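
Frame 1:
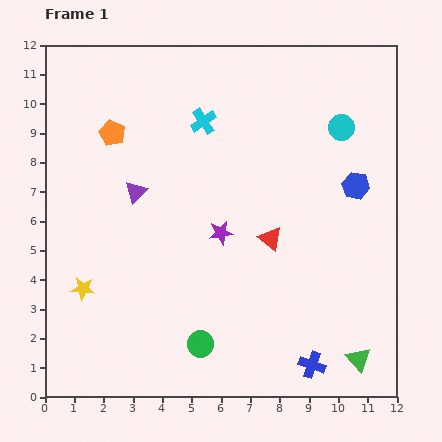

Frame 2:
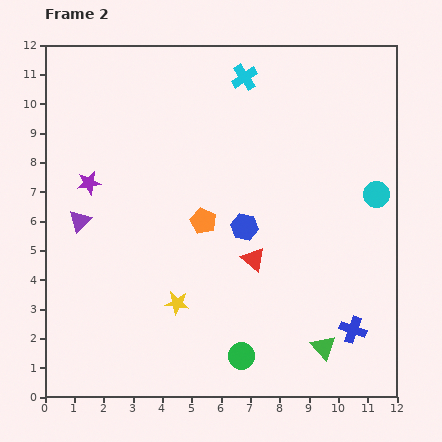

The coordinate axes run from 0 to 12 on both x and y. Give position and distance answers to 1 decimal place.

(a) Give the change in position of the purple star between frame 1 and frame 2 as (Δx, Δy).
(-4.5, 1.7)

The purple star was at (6.0, 5.6) in frame 1 and (1.5, 7.3) in frame 2.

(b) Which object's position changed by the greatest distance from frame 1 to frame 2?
the purple star

(moved 4.8; next 4.3)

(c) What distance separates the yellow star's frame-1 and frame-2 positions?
3.2

The yellow star moved from (1.3, 3.7) to (4.5, 3.2), a distance of √(3.2² + 0.5²) ≈ 3.2.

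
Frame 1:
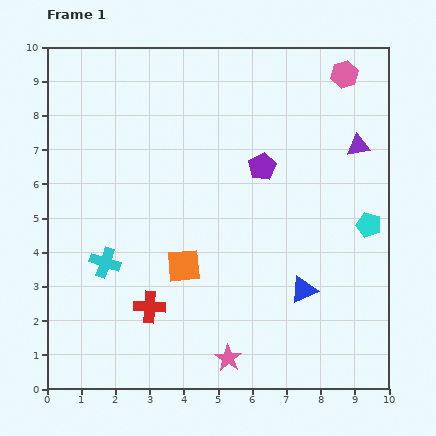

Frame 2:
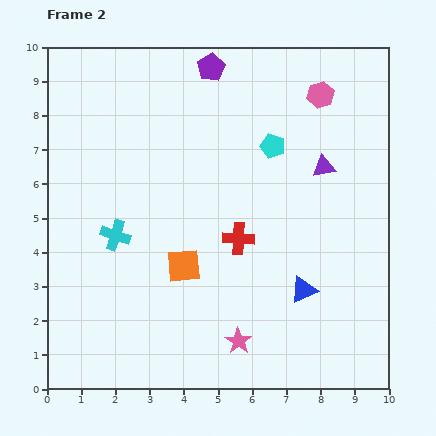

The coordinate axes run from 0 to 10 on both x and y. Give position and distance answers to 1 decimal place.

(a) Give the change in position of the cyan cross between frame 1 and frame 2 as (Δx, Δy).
(0.3, 0.8)

The cyan cross was at (1.7, 3.7) in frame 1 and (2.0, 4.5) in frame 2.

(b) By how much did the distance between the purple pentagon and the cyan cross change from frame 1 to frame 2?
+0.2

Distance in frame 1: 5.4. Distance in frame 2: 5.6.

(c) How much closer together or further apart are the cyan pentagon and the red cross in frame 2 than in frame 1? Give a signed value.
-3.9

Distance in frame 1: 6.8. Distance in frame 2: 2.9.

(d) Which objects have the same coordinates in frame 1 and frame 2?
the blue triangle, the orange square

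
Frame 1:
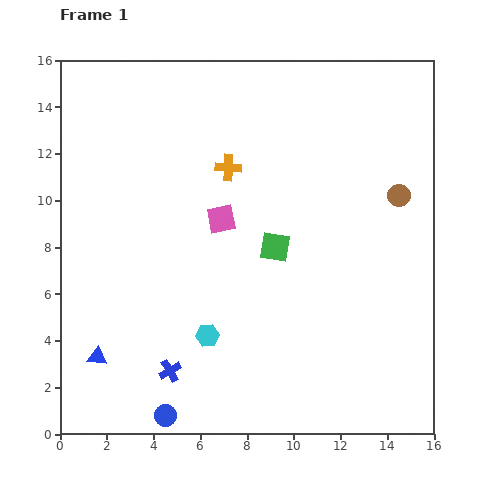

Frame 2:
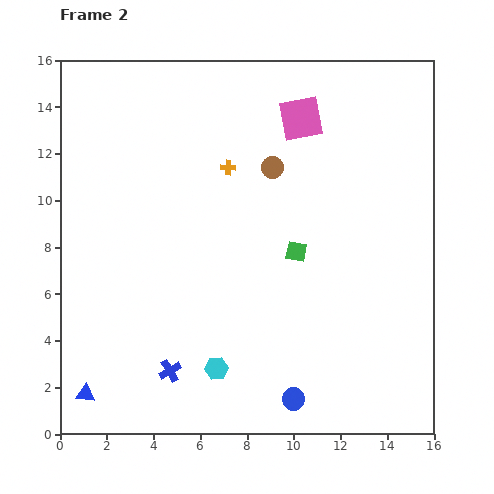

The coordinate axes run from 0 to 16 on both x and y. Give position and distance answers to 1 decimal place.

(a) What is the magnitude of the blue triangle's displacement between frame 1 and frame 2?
1.7

The blue triangle moved from (1.6, 3.3) to (1.1, 1.7), a distance of √(0.5² + 1.6²) ≈ 1.7.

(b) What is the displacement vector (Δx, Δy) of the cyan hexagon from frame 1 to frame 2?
(0.4, -1.4)

The cyan hexagon was at (6.3, 4.2) in frame 1 and (6.7, 2.8) in frame 2.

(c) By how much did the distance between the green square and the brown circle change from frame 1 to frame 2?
-2.0

Distance in frame 1: 5.7. Distance in frame 2: 3.7.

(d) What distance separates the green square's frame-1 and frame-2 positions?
0.9

The green square moved from (9.2, 8.0) to (10.1, 7.8), a distance of √(0.9² + 0.2²) ≈ 0.9.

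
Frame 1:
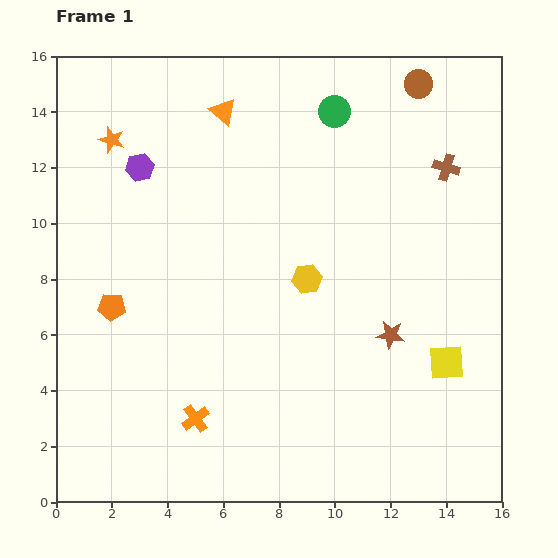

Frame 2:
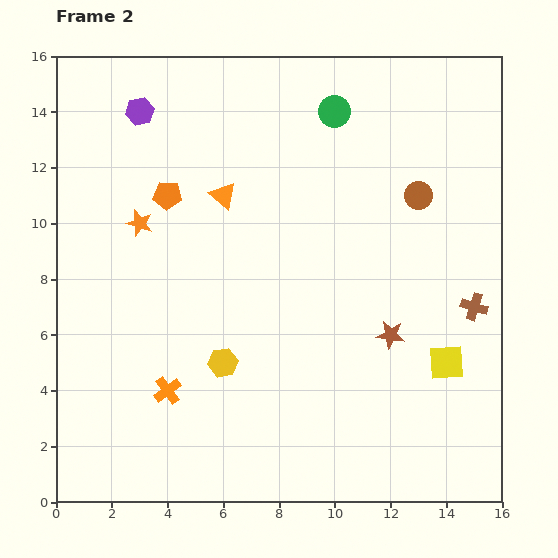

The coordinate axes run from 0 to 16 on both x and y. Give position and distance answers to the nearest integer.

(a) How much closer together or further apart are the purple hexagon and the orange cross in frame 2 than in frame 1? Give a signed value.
+1

Distance in frame 1: 9. Distance in frame 2: 10.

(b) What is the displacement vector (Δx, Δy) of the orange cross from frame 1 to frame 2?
(-1, 1)

The orange cross was at (5, 3) in frame 1 and (4, 4) in frame 2.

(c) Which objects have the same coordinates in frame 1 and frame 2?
the yellow square, the green circle, the brown star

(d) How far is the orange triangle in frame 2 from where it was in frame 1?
3

The orange triangle moved from (6, 14) to (6, 11), a distance of √(0² + 3²) ≈ 3.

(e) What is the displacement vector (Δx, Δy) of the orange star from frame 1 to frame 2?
(1, -3)

The orange star was at (2, 13) in frame 1 and (3, 10) in frame 2.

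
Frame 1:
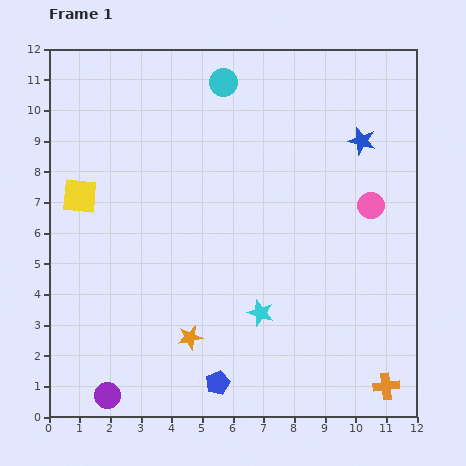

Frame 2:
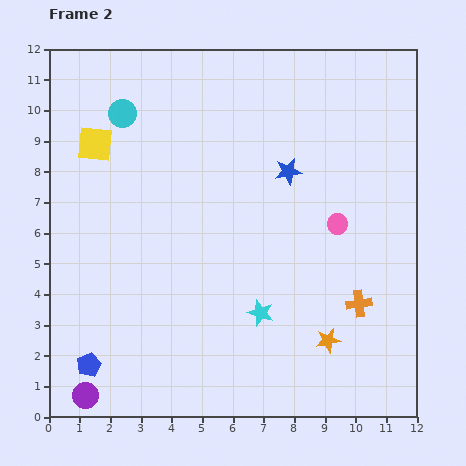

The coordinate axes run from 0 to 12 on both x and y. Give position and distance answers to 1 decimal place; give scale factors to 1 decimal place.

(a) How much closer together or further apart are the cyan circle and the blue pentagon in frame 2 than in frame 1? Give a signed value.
-1.5

Distance in frame 1: 9.8. Distance in frame 2: 8.3.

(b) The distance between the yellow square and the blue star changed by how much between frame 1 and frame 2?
-3.0

Distance in frame 1: 9.4. Distance in frame 2: 6.4.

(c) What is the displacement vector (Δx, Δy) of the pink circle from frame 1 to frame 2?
(-1.1, -0.6)

The pink circle was at (10.5, 6.9) in frame 1 and (9.4, 6.3) in frame 2.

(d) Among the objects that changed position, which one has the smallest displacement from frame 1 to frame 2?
the purple circle

(moved 0.7)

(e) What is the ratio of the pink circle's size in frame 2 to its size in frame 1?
0.8×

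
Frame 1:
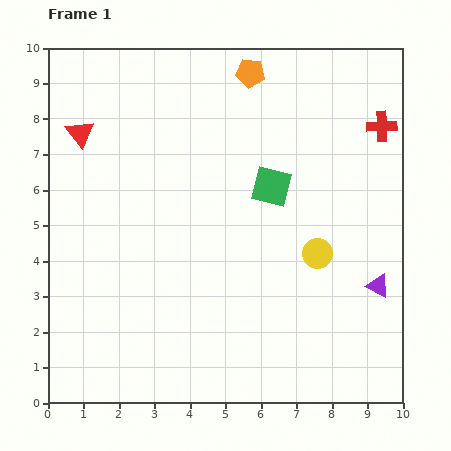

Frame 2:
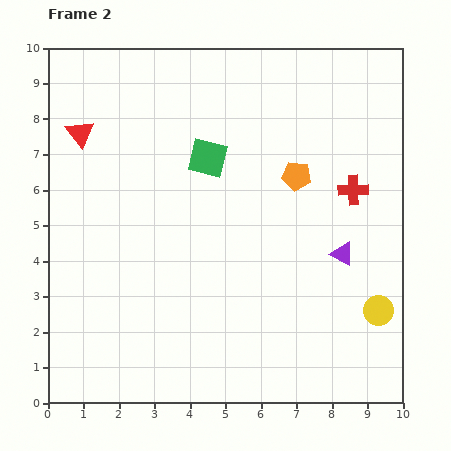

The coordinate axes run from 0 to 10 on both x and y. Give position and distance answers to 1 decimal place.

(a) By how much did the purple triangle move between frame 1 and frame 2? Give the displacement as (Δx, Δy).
(-1.0, 0.9)

The purple triangle was at (9.3, 3.3) in frame 1 and (8.3, 4.2) in frame 2.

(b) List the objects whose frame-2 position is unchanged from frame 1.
the red triangle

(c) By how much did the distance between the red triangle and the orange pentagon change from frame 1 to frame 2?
+1.1

Distance in frame 1: 5.1. Distance in frame 2: 6.2.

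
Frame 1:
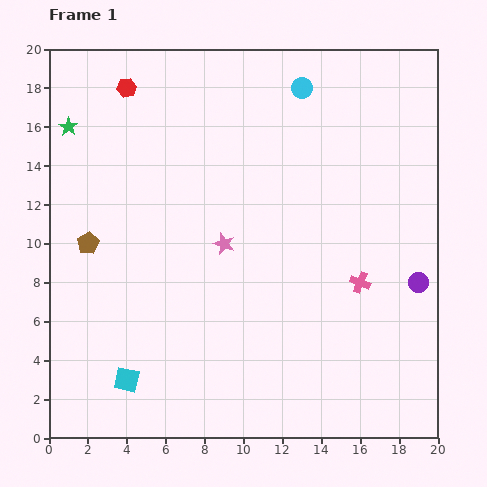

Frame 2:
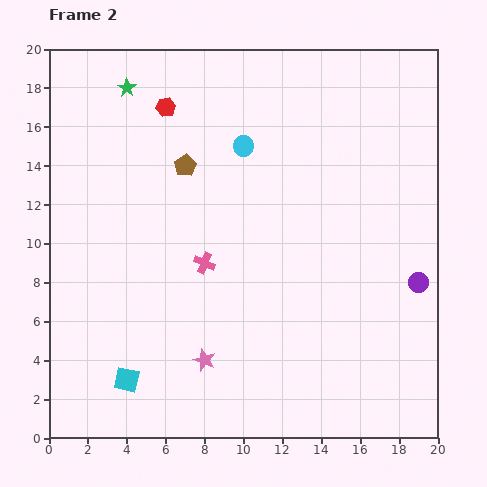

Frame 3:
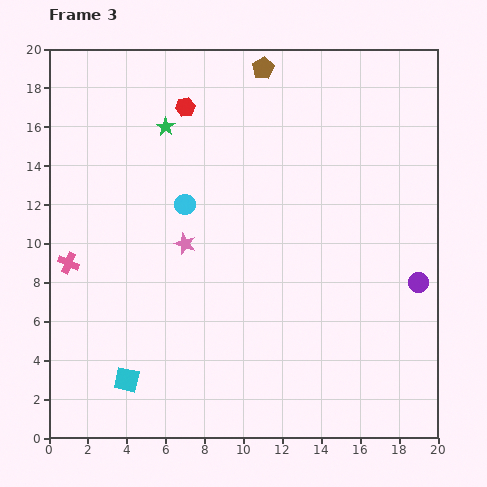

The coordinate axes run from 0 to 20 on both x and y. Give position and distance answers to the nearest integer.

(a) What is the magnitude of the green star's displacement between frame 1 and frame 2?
4

The green star moved from (1, 16) to (4, 18), a distance of √(3² + 2²) ≈ 4.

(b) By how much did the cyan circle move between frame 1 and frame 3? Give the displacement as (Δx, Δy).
(-6, -6)

The cyan circle was at (13, 18) in frame 1 and (7, 12) in frame 3.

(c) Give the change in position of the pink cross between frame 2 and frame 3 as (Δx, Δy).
(-7, 0)

The pink cross was at (8, 9) in frame 2 and (1, 9) in frame 3.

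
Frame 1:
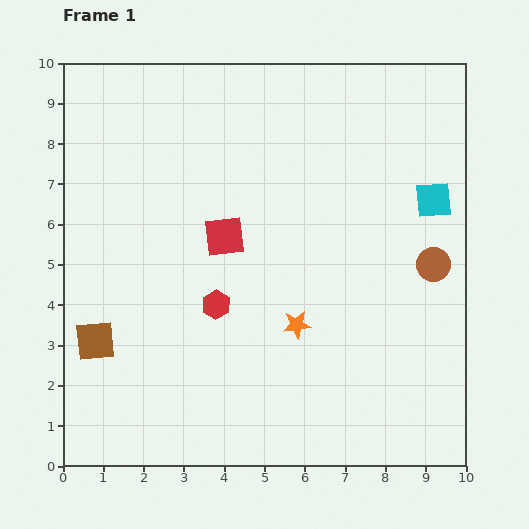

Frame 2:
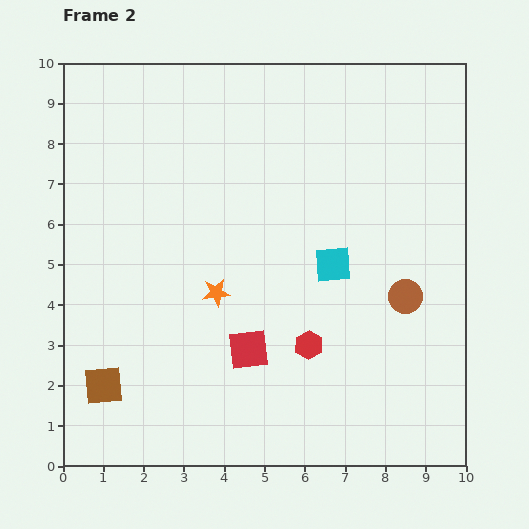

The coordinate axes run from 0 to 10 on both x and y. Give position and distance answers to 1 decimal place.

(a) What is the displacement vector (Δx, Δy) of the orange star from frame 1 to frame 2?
(-2.0, 0.8)

The orange star was at (5.8, 3.5) in frame 1 and (3.8, 4.3) in frame 2.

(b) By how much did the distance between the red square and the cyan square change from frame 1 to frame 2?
-2.3

Distance in frame 1: 5.3. Distance in frame 2: 3.0.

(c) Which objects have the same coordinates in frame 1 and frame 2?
none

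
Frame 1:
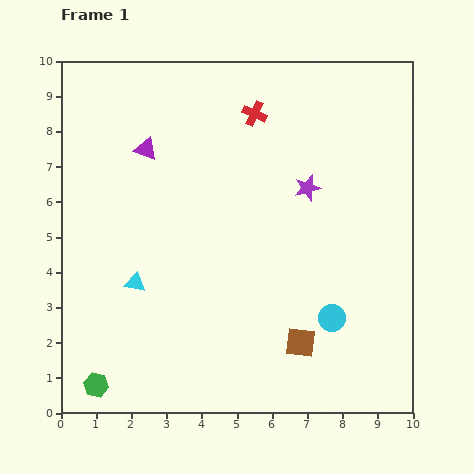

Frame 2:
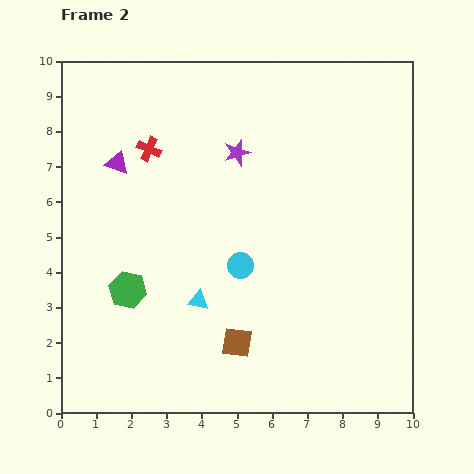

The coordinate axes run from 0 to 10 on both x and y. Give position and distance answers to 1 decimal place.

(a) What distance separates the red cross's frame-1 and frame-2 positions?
3.2

The red cross moved from (5.5, 8.5) to (2.5, 7.5), a distance of √(3.0² + 1.0²) ≈ 3.2.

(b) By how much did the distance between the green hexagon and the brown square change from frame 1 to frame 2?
-2.5

Distance in frame 1: 5.9. Distance in frame 2: 3.4.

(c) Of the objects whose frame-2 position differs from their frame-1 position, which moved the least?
the purple triangle

(moved 0.9)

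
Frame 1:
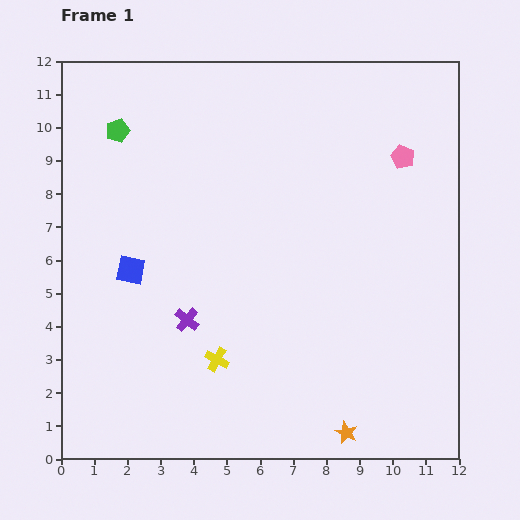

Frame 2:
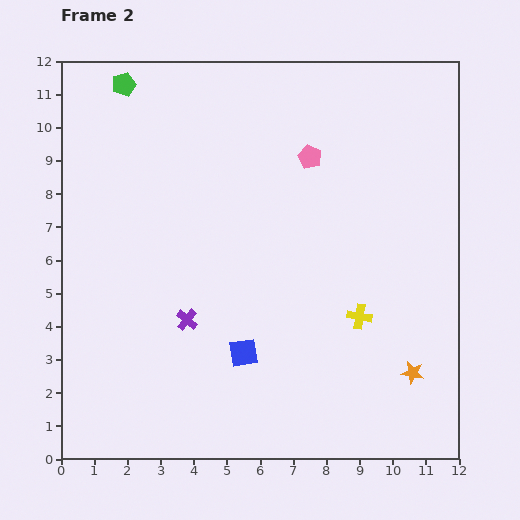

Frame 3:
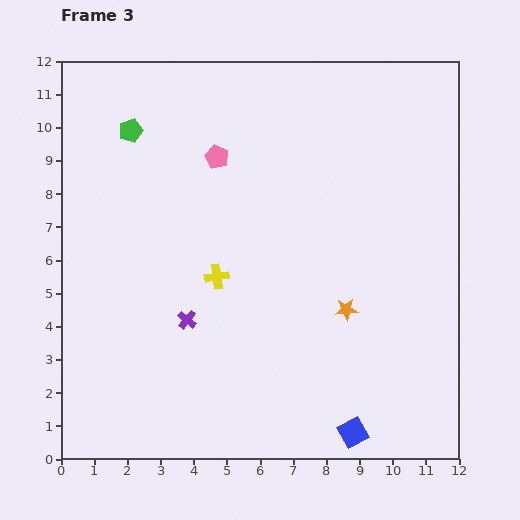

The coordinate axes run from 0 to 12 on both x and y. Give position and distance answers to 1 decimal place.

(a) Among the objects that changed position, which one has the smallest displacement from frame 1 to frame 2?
the green pentagon

(moved 1.4)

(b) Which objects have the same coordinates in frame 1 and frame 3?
the purple cross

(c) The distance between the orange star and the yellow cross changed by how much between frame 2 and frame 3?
+1.7

Distance in frame 2: 2.3. Distance in frame 3: 4.0.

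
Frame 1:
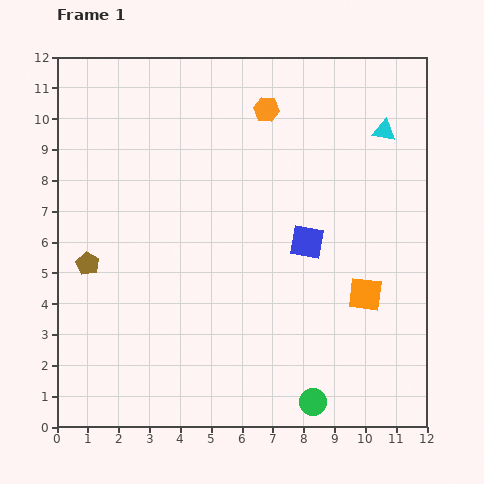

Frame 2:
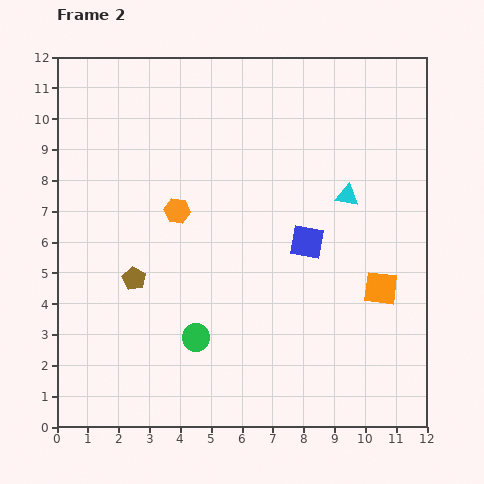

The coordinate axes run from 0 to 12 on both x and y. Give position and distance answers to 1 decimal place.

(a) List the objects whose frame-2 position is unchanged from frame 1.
the blue square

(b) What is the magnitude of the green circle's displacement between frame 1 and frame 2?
4.3

The green circle moved from (8.3, 0.8) to (4.5, 2.9), a distance of √(3.8² + 2.1²) ≈ 4.3.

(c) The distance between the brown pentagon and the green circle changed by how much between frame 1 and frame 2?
-5.8

Distance in frame 1: 8.6. Distance in frame 2: 2.8.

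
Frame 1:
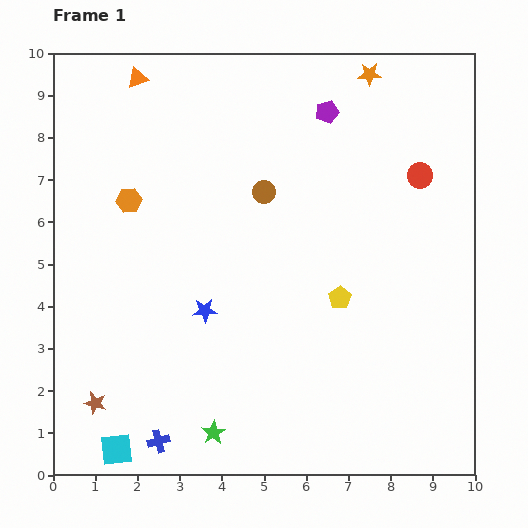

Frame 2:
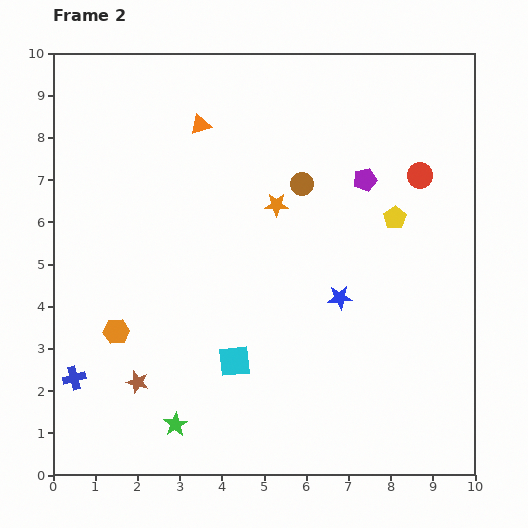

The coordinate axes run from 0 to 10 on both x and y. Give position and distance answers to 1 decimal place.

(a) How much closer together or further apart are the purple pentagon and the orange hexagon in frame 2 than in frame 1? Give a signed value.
+1.8

Distance in frame 1: 5.1. Distance in frame 2: 6.9.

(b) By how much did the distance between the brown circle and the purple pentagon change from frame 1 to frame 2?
-0.9

Distance in frame 1: 2.4. Distance in frame 2: 1.5.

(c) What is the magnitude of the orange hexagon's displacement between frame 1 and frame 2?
3.1

The orange hexagon moved from (1.8, 6.5) to (1.5, 3.4), a distance of √(0.3² + 3.1²) ≈ 3.1.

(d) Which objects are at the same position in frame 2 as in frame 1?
the red circle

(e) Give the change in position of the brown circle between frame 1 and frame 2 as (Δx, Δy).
(0.9, 0.2)

The brown circle was at (5.0, 6.7) in frame 1 and (5.9, 6.9) in frame 2.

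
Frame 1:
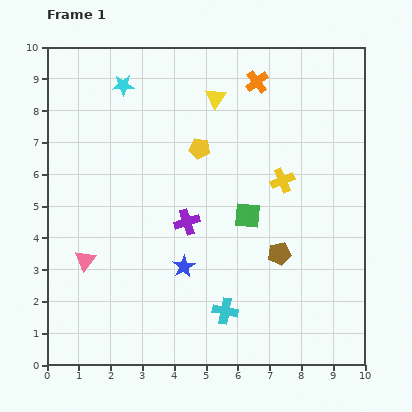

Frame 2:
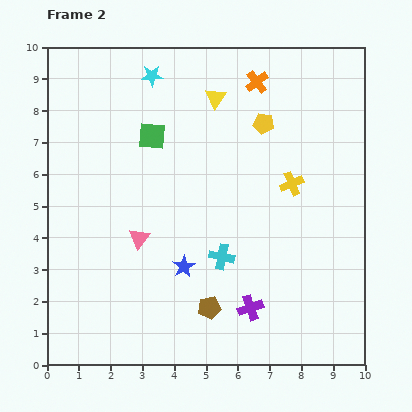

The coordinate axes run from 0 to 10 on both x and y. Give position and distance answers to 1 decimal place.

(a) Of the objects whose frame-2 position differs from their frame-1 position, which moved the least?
the yellow cross

(moved 0.3)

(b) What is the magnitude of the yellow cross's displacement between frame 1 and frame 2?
0.3

The yellow cross moved from (7.4, 5.8) to (7.7, 5.7), a distance of √(0.3² + 0.1²) ≈ 0.3.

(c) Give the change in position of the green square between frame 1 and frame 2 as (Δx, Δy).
(-3.0, 2.5)

The green square was at (6.3, 4.7) in frame 1 and (3.3, 7.2) in frame 2.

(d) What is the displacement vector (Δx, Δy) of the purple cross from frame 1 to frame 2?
(2.0, -2.7)

The purple cross was at (4.4, 4.5) in frame 1 and (6.4, 1.8) in frame 2.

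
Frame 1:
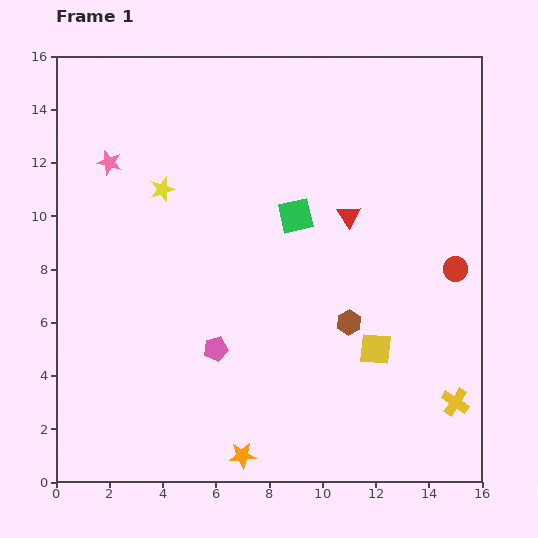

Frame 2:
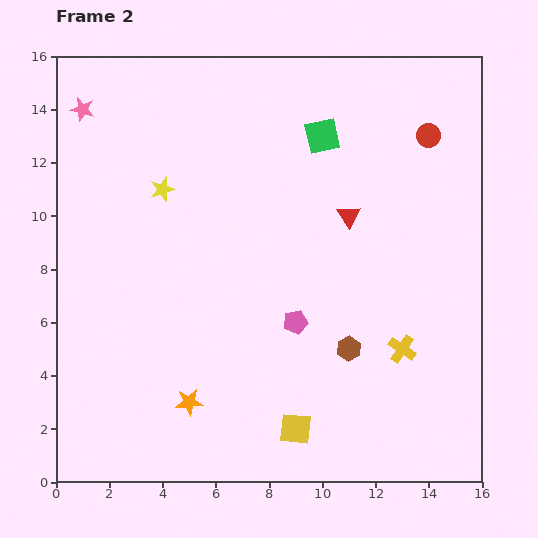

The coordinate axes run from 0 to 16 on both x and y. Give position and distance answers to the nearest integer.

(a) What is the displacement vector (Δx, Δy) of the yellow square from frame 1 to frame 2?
(-3, -3)

The yellow square was at (12, 5) in frame 1 and (9, 2) in frame 2.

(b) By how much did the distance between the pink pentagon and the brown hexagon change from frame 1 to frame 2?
-3

Distance in frame 1: 5. Distance in frame 2: 2.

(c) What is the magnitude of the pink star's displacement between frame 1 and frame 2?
2

The pink star moved from (2, 12) to (1, 14), a distance of √(1² + 2²) ≈ 2.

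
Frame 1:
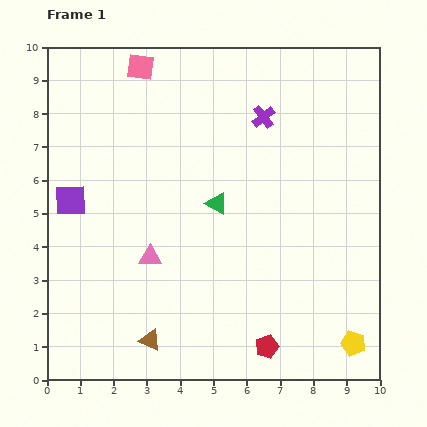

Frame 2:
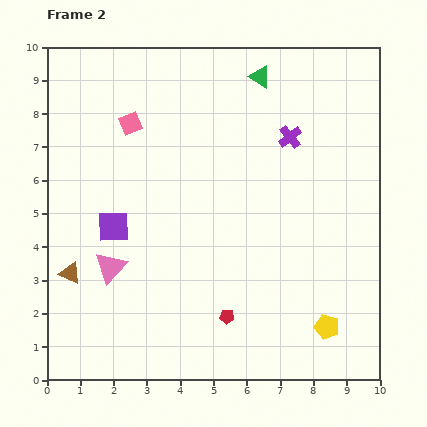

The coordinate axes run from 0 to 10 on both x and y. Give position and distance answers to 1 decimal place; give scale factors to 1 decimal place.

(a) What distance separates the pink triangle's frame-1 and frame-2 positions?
1.2

The pink triangle moved from (3.1, 3.7) to (1.9, 3.4), a distance of √(1.2² + 0.3²) ≈ 1.2.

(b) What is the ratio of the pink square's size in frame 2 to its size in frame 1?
0.8×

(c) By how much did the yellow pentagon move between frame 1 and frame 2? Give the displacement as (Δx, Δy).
(-0.8, 0.5)

The yellow pentagon was at (9.2, 1.1) in frame 1 and (8.4, 1.6) in frame 2.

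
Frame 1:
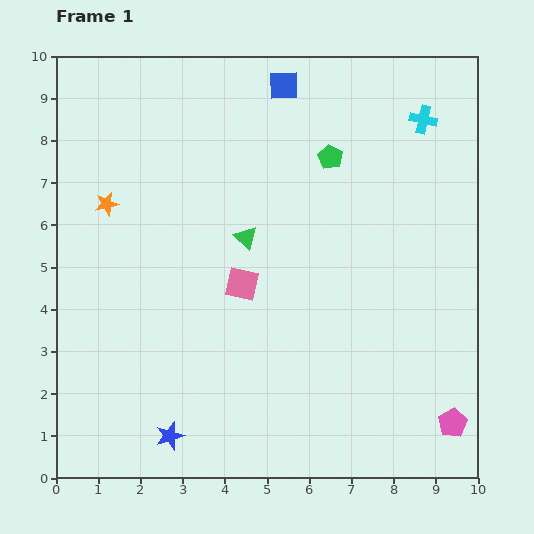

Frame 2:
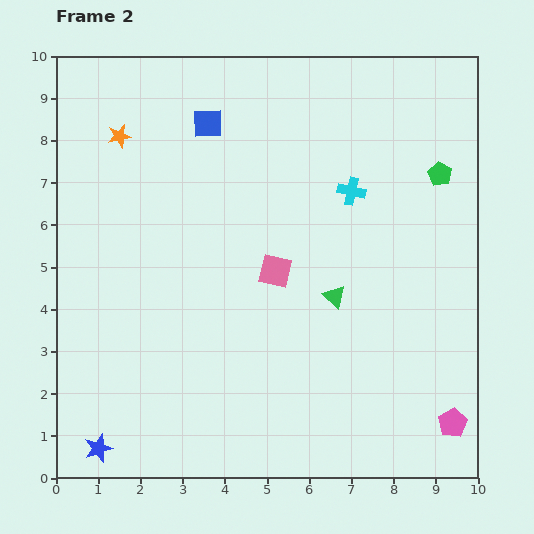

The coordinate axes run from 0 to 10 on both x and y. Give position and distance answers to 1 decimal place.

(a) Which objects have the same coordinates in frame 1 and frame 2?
the pink pentagon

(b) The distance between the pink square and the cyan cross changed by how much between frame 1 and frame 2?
-3.2

Distance in frame 1: 5.8. Distance in frame 2: 2.6.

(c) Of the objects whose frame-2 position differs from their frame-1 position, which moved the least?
the pink square

(moved 0.9)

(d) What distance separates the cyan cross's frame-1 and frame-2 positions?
2.4

The cyan cross moved from (8.7, 8.5) to (7.0, 6.8), a distance of √(1.7² + 1.7²) ≈ 2.4.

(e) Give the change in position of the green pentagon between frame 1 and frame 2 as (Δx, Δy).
(2.6, -0.4)

The green pentagon was at (6.5, 7.6) in frame 1 and (9.1, 7.2) in frame 2.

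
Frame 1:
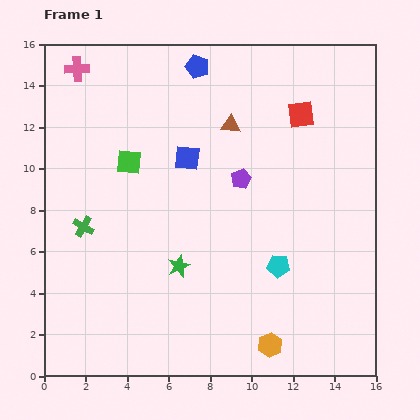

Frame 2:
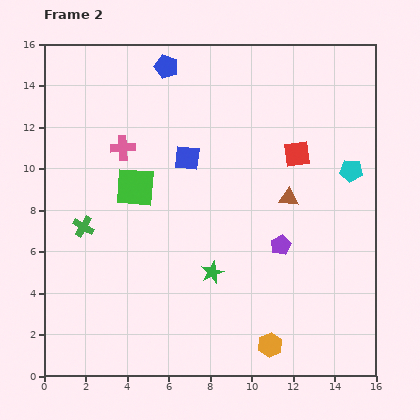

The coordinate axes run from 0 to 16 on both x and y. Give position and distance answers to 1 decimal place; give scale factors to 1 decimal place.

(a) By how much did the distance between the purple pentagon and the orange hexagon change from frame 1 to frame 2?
-3.3

Distance in frame 1: 8.1. Distance in frame 2: 4.8.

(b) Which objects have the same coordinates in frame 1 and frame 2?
the green cross, the blue square, the orange hexagon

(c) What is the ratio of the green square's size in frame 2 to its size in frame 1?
1.6×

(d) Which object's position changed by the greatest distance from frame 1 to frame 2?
the cyan pentagon

(moved 5.8; next 4.5)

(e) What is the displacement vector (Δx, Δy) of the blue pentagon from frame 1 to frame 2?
(-1.5, 0.0)

The blue pentagon was at (7.4, 14.9) in frame 1 and (5.9, 14.9) in frame 2.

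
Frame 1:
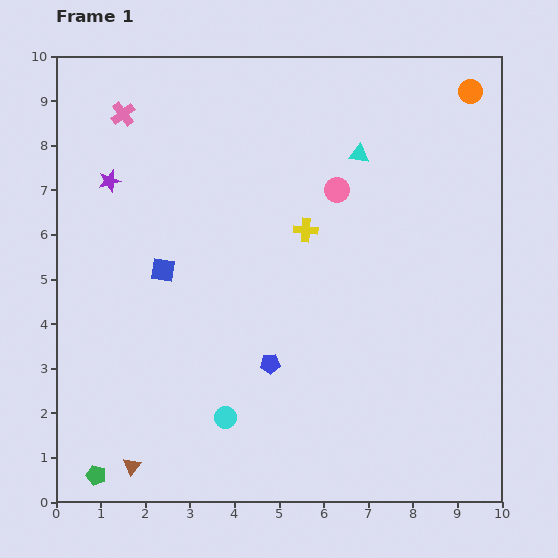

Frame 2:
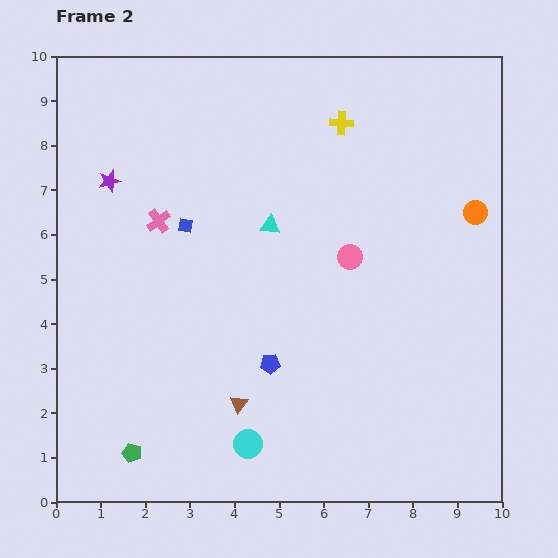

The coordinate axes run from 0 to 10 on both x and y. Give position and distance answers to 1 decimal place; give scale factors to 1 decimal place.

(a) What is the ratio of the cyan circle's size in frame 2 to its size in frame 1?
1.3×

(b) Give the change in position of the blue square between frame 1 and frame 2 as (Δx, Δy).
(0.5, 1.0)

The blue square was at (2.4, 5.2) in frame 1 and (2.9, 6.2) in frame 2.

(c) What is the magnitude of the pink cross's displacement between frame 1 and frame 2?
2.5

The pink cross moved from (1.5, 8.7) to (2.3, 6.3), a distance of √(0.8² + 2.4²) ≈ 2.5.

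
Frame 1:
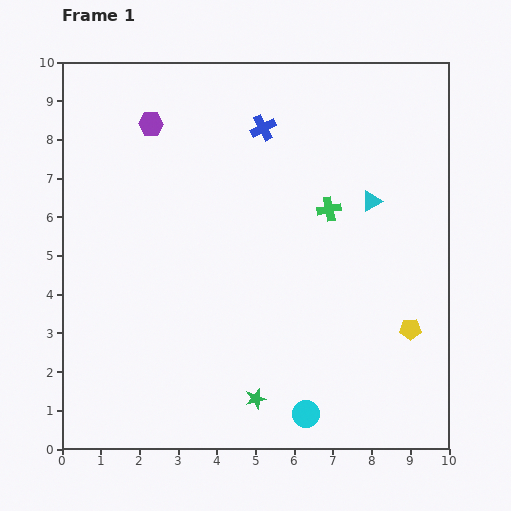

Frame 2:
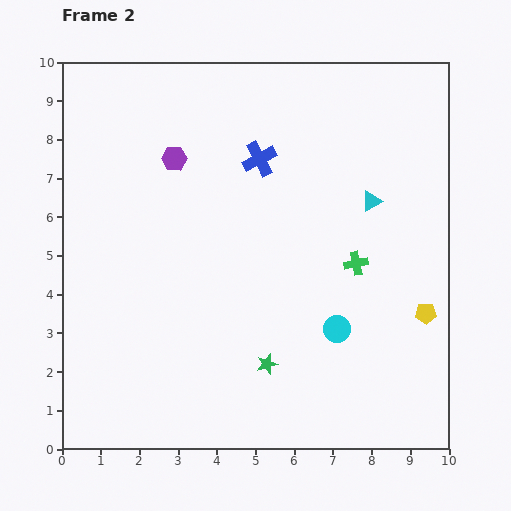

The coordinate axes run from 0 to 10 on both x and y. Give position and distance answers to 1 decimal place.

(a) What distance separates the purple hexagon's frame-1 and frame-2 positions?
1.1

The purple hexagon moved from (2.3, 8.4) to (2.9, 7.5), a distance of √(0.6² + 0.9²) ≈ 1.1.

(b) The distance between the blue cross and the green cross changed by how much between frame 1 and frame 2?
+1.0

Distance in frame 1: 2.7. Distance in frame 2: 3.7.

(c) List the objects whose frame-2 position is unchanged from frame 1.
the cyan triangle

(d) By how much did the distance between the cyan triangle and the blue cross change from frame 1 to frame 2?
-0.3

Distance in frame 1: 3.4. Distance in frame 2: 3.1.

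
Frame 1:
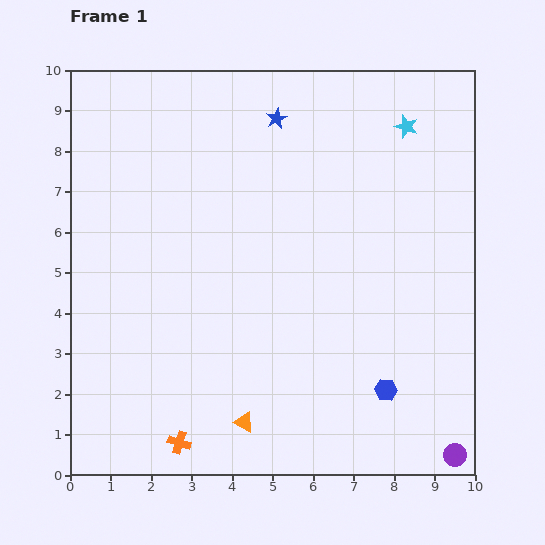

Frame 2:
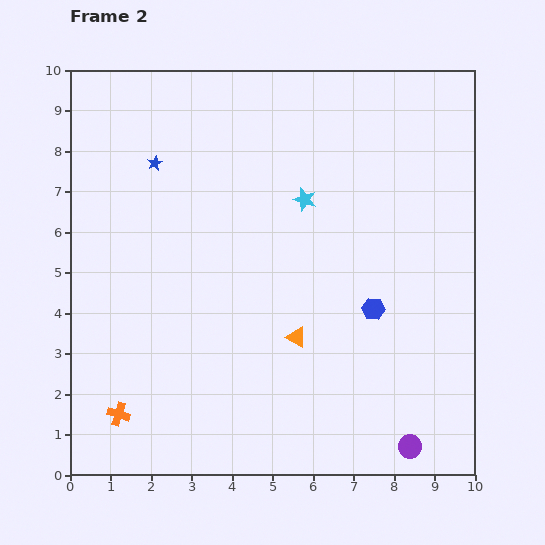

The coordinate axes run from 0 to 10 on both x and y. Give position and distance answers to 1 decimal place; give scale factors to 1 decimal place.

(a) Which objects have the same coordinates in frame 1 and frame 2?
none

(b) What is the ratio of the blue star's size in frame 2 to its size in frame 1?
0.7×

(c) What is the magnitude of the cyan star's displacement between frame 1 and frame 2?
3.1

The cyan star moved from (8.3, 8.6) to (5.8, 6.8), a distance of √(2.5² + 1.8²) ≈ 3.1.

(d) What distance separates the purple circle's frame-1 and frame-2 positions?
1.1

The purple circle moved from (9.5, 0.5) to (8.4, 0.7), a distance of √(1.1² + 0.2²) ≈ 1.1.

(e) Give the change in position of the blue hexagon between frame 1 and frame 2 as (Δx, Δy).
(-0.3, 2.0)

The blue hexagon was at (7.8, 2.1) in frame 1 and (7.5, 4.1) in frame 2.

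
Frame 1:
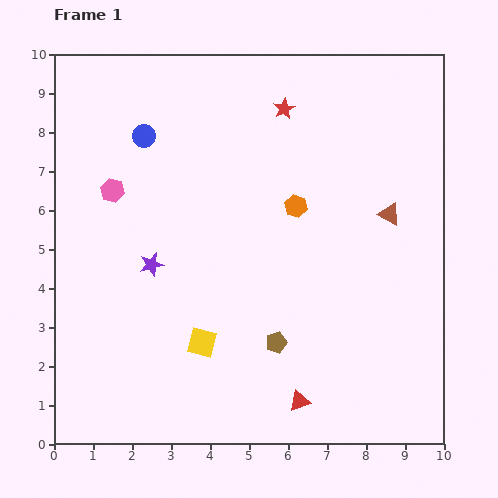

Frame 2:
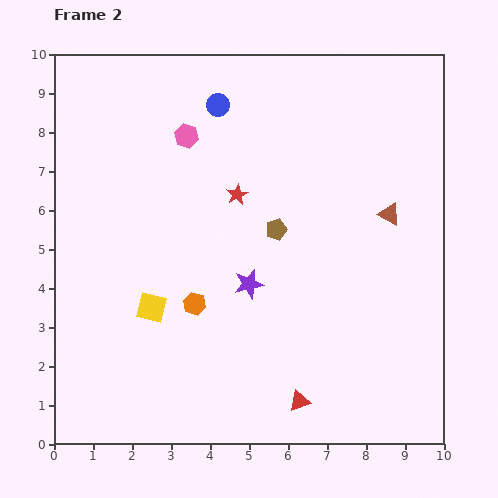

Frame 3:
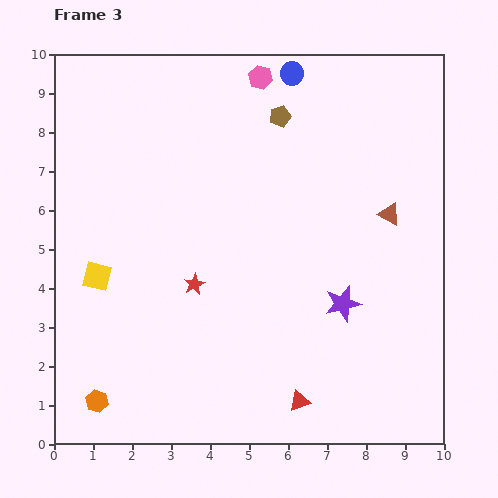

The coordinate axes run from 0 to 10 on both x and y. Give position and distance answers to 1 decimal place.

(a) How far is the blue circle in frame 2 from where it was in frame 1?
2.1

The blue circle moved from (2.3, 7.9) to (4.2, 8.7), a distance of √(1.9² + 0.8²) ≈ 2.1.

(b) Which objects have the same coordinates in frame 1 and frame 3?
the brown triangle, the red triangle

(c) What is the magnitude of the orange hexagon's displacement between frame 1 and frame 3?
7.1

The orange hexagon moved from (6.2, 6.1) to (1.1, 1.1), a distance of √(5.1² + 5.0²) ≈ 7.1.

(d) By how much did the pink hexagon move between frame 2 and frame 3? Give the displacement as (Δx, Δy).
(1.9, 1.5)

The pink hexagon was at (3.4, 7.9) in frame 2 and (5.3, 9.4) in frame 3.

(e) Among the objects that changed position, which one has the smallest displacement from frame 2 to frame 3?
the yellow square

(moved 1.6)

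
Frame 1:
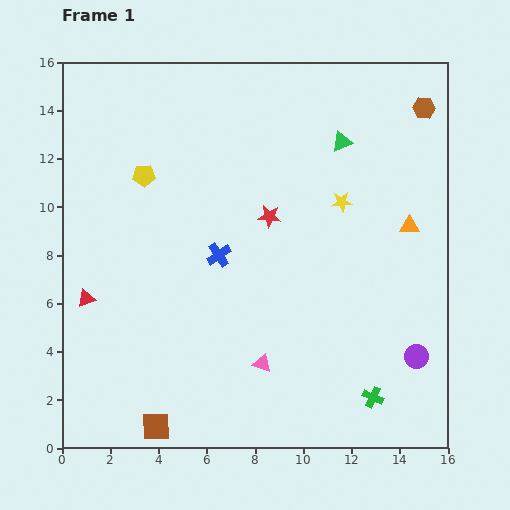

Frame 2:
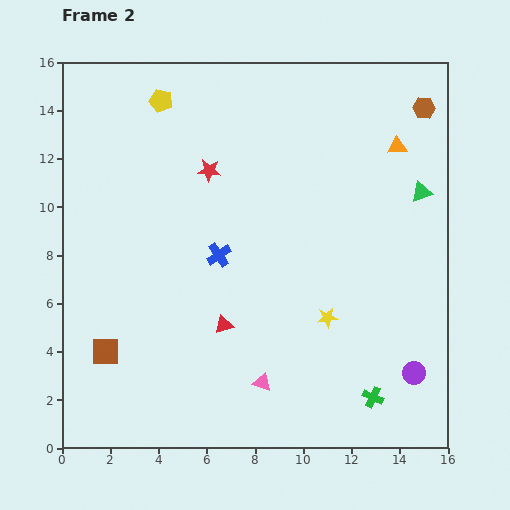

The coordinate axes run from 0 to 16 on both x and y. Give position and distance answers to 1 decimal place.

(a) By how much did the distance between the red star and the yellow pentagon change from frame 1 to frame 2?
-2.0

Distance in frame 1: 5.5. Distance in frame 2: 3.5.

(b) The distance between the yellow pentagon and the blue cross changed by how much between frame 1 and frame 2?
+2.3

Distance in frame 1: 4.5. Distance in frame 2: 6.8.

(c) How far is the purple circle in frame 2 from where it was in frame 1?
0.7

The purple circle moved from (14.7, 3.8) to (14.6, 3.1), a distance of √(0.1² + 0.7²) ≈ 0.7.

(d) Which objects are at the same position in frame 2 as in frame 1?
the green cross, the brown hexagon, the blue cross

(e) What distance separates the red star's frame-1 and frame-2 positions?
3.1

The red star moved from (8.6, 9.6) to (6.1, 11.5), a distance of √(2.5² + 1.9²) ≈ 3.1.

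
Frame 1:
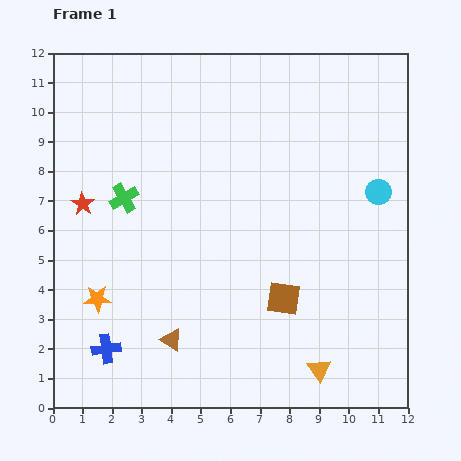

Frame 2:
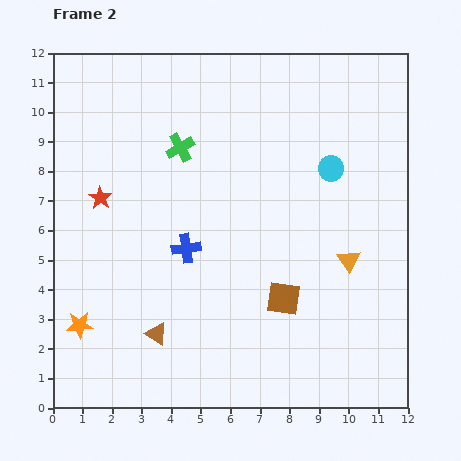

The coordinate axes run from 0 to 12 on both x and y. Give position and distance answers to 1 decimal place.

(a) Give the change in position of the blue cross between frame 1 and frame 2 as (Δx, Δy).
(2.7, 3.4)

The blue cross was at (1.8, 2.0) in frame 1 and (4.5, 5.4) in frame 2.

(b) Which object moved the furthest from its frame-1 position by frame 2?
the blue cross

(moved 4.3; next 3.8)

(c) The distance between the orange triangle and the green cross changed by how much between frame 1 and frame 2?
-1.9

Distance in frame 1: 8.8. Distance in frame 2: 6.9.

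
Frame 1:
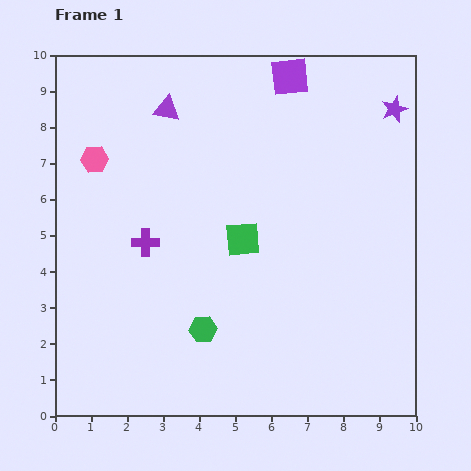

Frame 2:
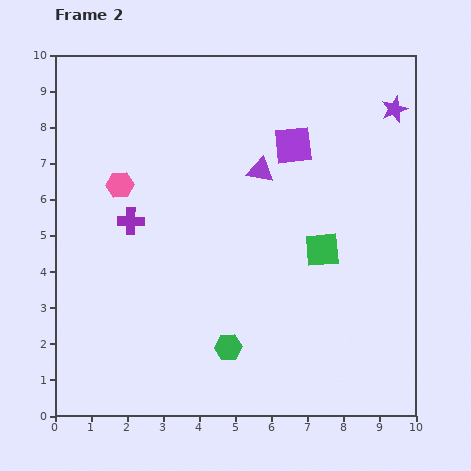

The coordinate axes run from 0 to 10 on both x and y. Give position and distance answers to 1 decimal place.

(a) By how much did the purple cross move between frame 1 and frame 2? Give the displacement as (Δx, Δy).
(-0.4, 0.6)

The purple cross was at (2.5, 4.8) in frame 1 and (2.1, 5.4) in frame 2.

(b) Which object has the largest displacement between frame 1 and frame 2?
the purple triangle

(moved 3.1; next 2.2)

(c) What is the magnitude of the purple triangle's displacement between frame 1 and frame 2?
3.1

The purple triangle moved from (3.1, 8.5) to (5.7, 6.8), a distance of √(2.6² + 1.7²) ≈ 3.1.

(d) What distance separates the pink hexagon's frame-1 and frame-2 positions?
1.0

The pink hexagon moved from (1.1, 7.1) to (1.8, 6.4), a distance of √(0.7² + 0.7²) ≈ 1.0.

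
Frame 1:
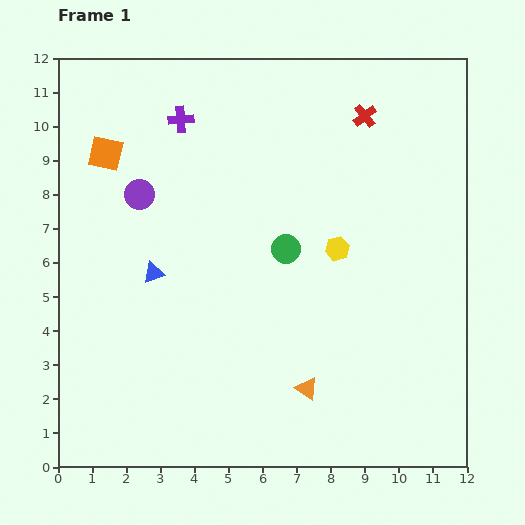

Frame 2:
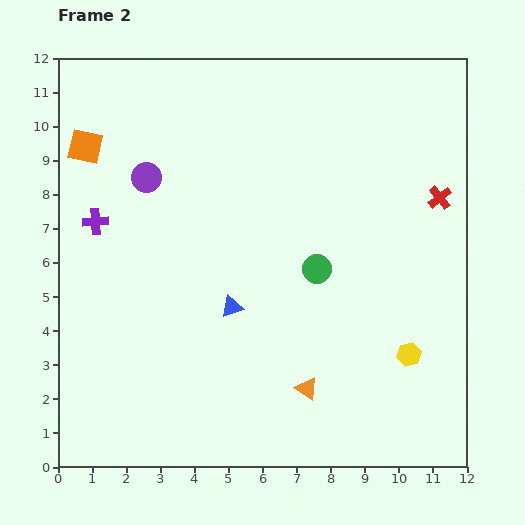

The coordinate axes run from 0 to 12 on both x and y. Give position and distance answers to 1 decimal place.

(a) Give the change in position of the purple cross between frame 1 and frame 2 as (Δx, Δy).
(-2.5, -3.0)

The purple cross was at (3.6, 10.2) in frame 1 and (1.1, 7.2) in frame 2.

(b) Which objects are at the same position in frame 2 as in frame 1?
the orange triangle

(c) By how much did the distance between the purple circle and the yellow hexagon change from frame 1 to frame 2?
+3.3

Distance in frame 1: 6.0. Distance in frame 2: 9.3.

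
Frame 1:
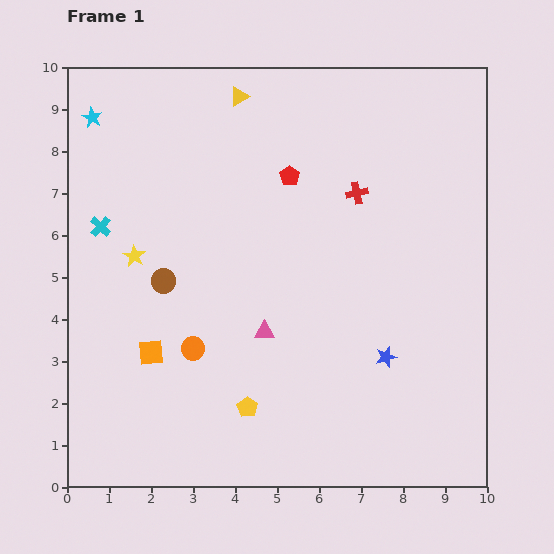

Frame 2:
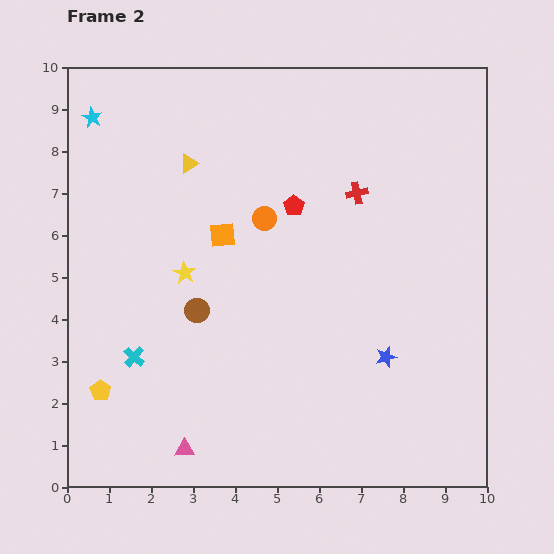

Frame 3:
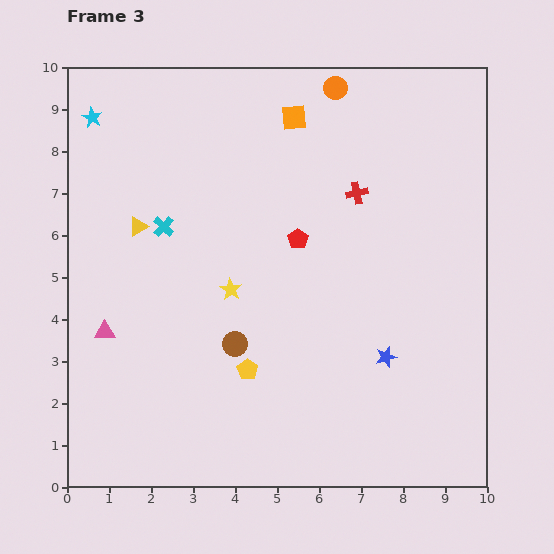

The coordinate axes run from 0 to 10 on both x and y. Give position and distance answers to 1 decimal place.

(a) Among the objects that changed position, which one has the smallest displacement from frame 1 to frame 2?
the red pentagon

(moved 0.7)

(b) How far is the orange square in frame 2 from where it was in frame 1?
3.3

The orange square moved from (2.0, 3.2) to (3.7, 6.0), a distance of √(1.7² + 2.8²) ≈ 3.3.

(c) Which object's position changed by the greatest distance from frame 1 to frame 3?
the orange circle

(moved 7.1; next 6.6)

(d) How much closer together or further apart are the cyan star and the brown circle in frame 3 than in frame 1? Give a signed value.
+2.1

Distance in frame 1: 4.3. Distance in frame 3: 6.4.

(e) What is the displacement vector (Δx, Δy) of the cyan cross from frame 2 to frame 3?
(0.7, 3.1)

The cyan cross was at (1.6, 3.1) in frame 2 and (2.3, 6.2) in frame 3.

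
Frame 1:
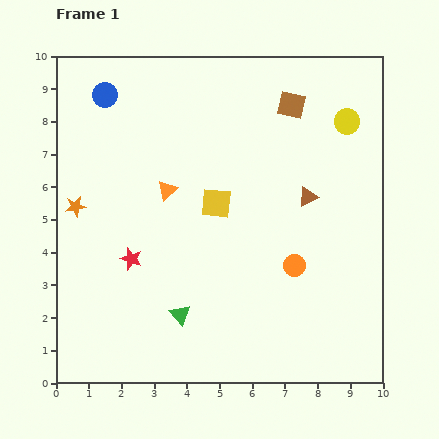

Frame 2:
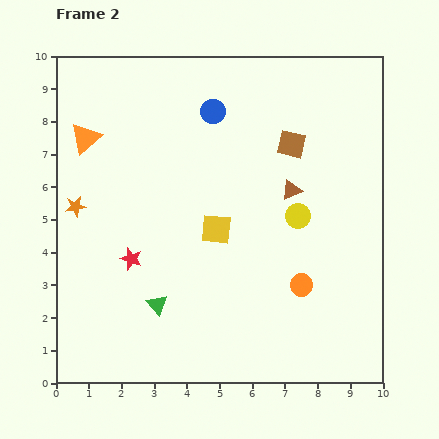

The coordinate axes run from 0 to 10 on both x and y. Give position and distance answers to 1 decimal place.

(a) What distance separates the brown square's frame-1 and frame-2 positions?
1.2

The brown square moved from (7.2, 8.5) to (7.2, 7.3), a distance of √(0.0² + 1.2²) ≈ 1.2.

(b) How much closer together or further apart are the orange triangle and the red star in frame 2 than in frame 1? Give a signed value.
+1.6

Distance in frame 1: 2.4. Distance in frame 2: 4.0.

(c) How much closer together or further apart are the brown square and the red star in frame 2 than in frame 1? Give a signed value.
-0.8

Distance in frame 1: 6.8. Distance in frame 2: 6.0.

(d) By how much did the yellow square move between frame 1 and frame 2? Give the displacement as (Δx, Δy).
(0.0, -0.8)

The yellow square was at (4.9, 5.5) in frame 1 and (4.9, 4.7) in frame 2.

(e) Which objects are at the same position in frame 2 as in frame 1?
the orange star, the red star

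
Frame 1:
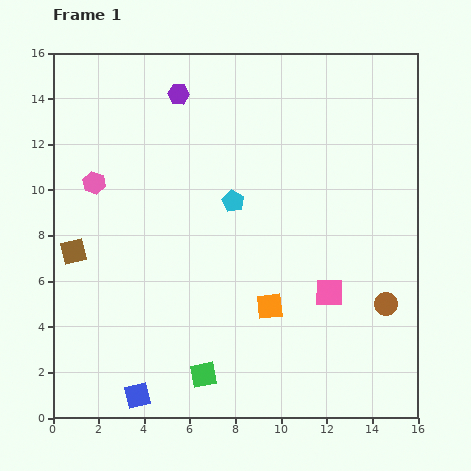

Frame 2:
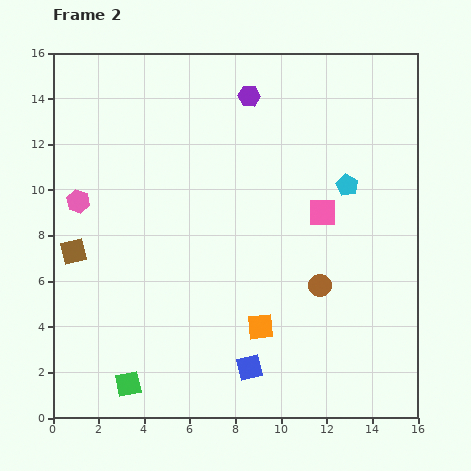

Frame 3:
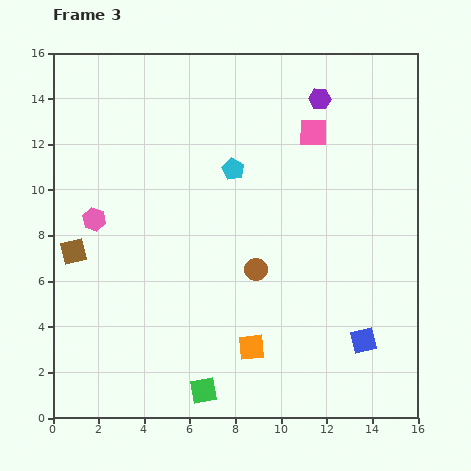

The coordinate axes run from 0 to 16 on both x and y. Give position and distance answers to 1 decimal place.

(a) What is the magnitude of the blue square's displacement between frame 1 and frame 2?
5.0

The blue square moved from (3.7, 1.0) to (8.6, 2.2), a distance of √(4.9² + 1.2²) ≈ 5.0.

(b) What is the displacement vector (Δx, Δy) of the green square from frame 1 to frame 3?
(0.0, -0.7)

The green square was at (6.6, 1.9) in frame 1 and (6.6, 1.2) in frame 3.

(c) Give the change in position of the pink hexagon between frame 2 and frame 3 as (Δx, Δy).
(0.7, -0.8)

The pink hexagon was at (1.1, 9.5) in frame 2 and (1.8, 8.7) in frame 3.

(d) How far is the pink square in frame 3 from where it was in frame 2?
3.5

The pink square moved from (11.8, 9.0) to (11.4, 12.5), a distance of √(0.4² + 3.5²) ≈ 3.5.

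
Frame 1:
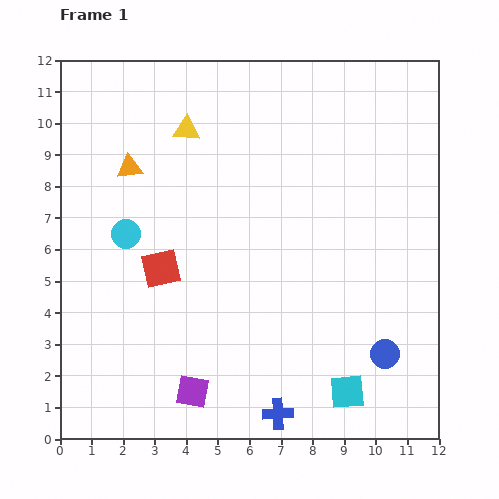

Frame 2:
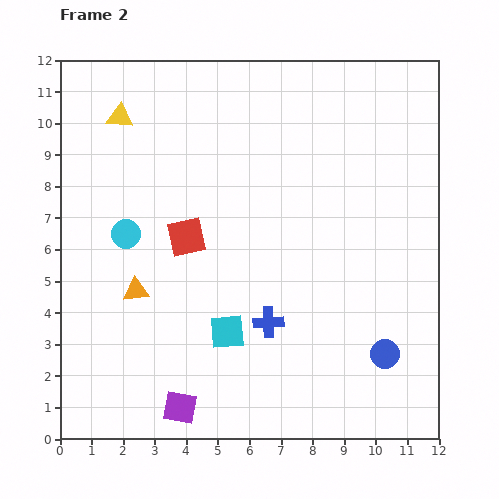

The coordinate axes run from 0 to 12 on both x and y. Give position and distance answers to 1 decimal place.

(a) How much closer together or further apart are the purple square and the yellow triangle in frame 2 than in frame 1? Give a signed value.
+1.1

Distance in frame 1: 8.3. Distance in frame 2: 9.4.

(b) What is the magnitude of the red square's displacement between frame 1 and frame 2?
1.3

The red square moved from (3.2, 5.4) to (4.0, 6.4), a distance of √(0.8² + 1.0²) ≈ 1.3.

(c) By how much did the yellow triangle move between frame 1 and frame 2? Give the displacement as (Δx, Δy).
(-2.1, 0.4)

The yellow triangle was at (4.0, 9.8) in frame 1 and (1.9, 10.2) in frame 2.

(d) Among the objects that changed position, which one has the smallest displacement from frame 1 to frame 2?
the purple square

(moved 0.6)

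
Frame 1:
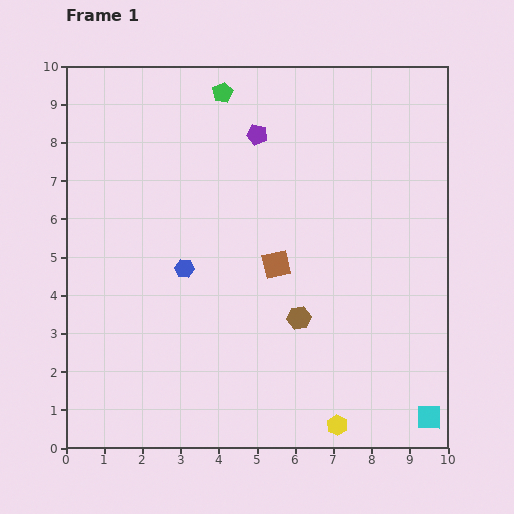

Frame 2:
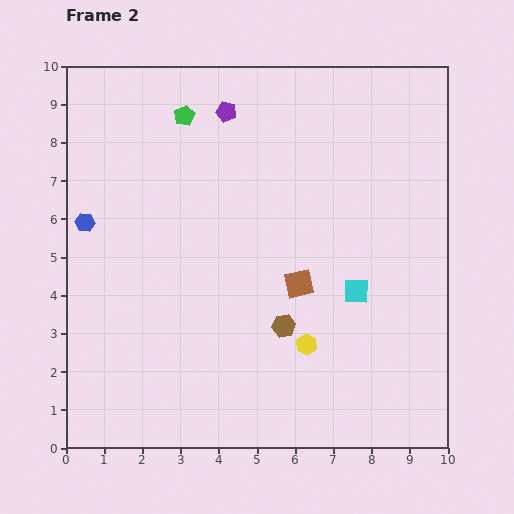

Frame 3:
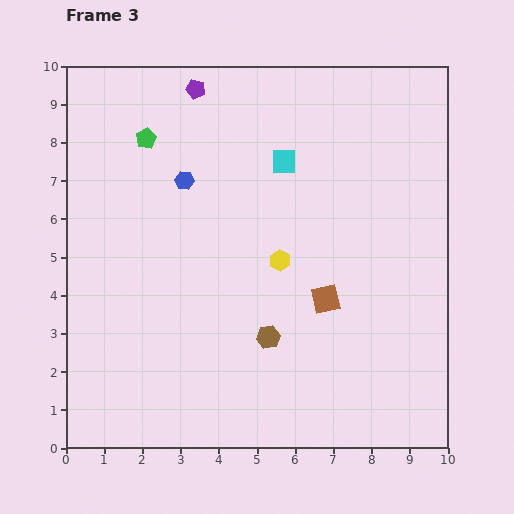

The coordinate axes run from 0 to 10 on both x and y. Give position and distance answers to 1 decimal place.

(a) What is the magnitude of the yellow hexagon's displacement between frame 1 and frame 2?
2.2

The yellow hexagon moved from (7.1, 0.6) to (6.3, 2.7), a distance of √(0.8² + 2.1²) ≈ 2.2.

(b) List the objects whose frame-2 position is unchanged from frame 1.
none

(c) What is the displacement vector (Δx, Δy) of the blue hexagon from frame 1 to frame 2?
(-2.6, 1.2)

The blue hexagon was at (3.1, 4.7) in frame 1 and (0.5, 5.9) in frame 2.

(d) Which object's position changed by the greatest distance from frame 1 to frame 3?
the cyan square

(moved 7.7; next 4.6)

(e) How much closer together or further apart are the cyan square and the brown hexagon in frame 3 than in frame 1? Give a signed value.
+0.3

Distance in frame 1: 4.3. Distance in frame 3: 4.6.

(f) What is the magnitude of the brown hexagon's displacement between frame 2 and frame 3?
0.5

The brown hexagon moved from (5.7, 3.2) to (5.3, 2.9), a distance of √(0.4² + 0.3²) ≈ 0.5.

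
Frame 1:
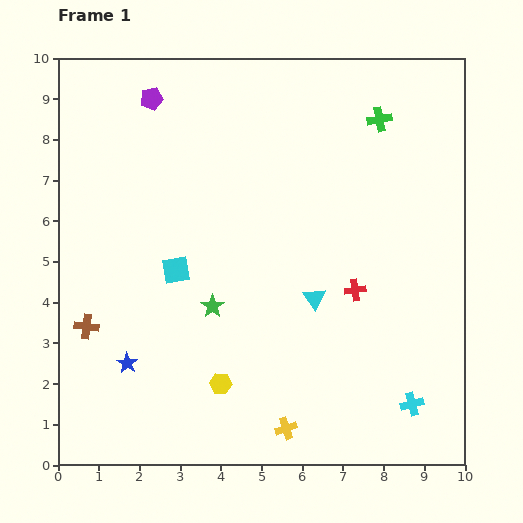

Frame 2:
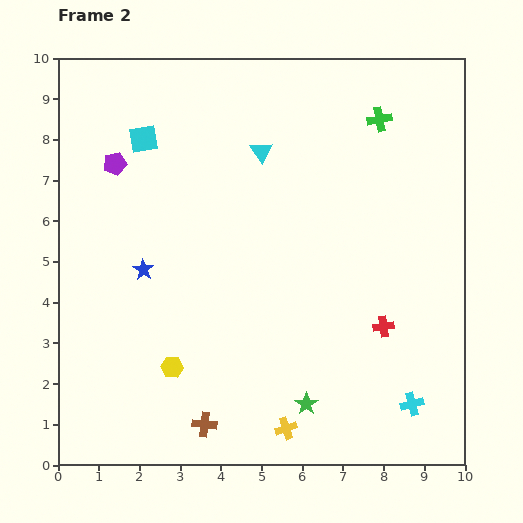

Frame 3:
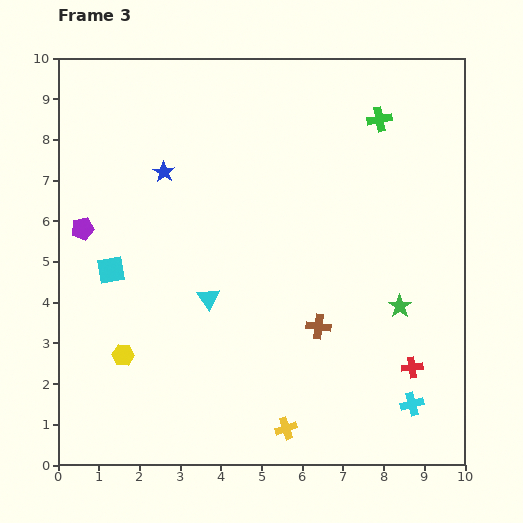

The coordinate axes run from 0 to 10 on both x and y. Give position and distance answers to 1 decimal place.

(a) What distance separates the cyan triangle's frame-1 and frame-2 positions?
3.8

The cyan triangle moved from (6.3, 4.1) to (5.0, 7.7), a distance of √(1.3² + 3.6²) ≈ 3.8.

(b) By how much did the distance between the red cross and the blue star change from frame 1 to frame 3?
+1.9

Distance in frame 1: 5.9. Distance in frame 3: 7.8.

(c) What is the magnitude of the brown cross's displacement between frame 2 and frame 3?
3.7

The brown cross moved from (3.6, 1.0) to (6.4, 3.4), a distance of √(2.8² + 2.4²) ≈ 3.7.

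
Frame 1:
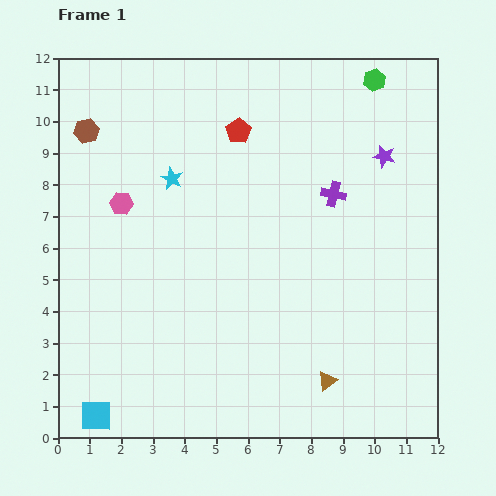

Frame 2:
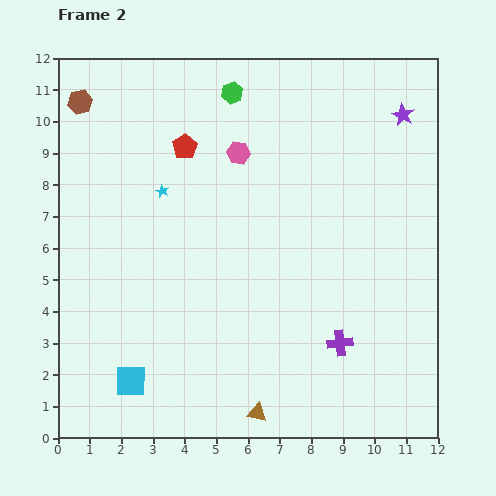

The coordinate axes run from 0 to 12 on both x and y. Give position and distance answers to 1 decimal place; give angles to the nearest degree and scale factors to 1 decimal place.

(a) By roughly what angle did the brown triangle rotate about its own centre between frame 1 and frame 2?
47° clockwise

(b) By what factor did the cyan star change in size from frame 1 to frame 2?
0.6×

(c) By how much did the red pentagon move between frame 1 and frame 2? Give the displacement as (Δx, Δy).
(-1.7, -0.5)

The red pentagon was at (5.7, 9.7) in frame 1 and (4.0, 9.2) in frame 2.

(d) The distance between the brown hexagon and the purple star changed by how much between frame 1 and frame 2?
+0.8

Distance in frame 1: 9.4. Distance in frame 2: 10.2.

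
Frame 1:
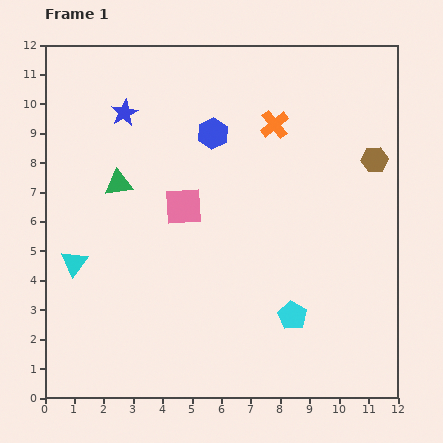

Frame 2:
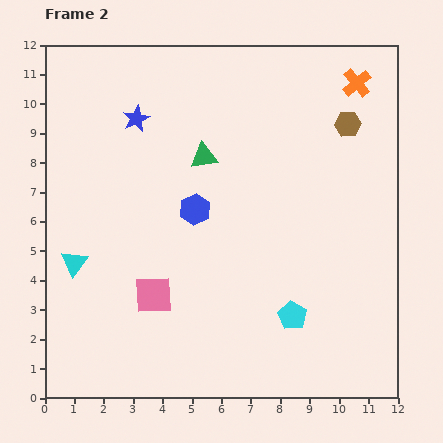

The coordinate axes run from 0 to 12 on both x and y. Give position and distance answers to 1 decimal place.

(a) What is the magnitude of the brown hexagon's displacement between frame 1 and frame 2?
1.5

The brown hexagon moved from (11.2, 8.1) to (10.3, 9.3), a distance of √(0.9² + 1.2²) ≈ 1.5.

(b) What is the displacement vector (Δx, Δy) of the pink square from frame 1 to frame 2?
(-1.0, -3.0)

The pink square was at (4.7, 6.5) in frame 1 and (3.7, 3.5) in frame 2.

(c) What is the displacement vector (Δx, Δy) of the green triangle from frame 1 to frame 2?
(2.9, 0.9)

The green triangle was at (2.5, 7.3) in frame 1 and (5.4, 8.2) in frame 2.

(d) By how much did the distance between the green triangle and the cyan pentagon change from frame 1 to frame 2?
-1.2

Distance in frame 1: 7.4. Distance in frame 2: 6.2.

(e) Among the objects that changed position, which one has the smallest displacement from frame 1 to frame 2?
the blue star

(moved 0.4)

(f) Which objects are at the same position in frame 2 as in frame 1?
the cyan pentagon, the cyan triangle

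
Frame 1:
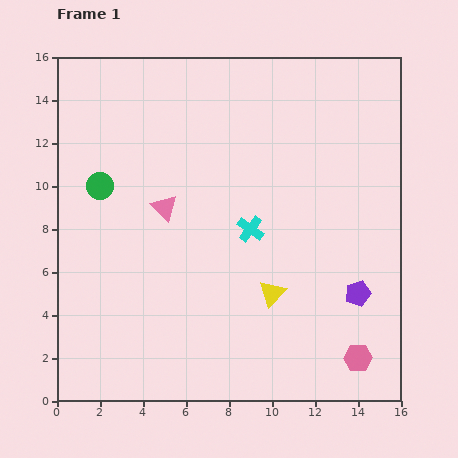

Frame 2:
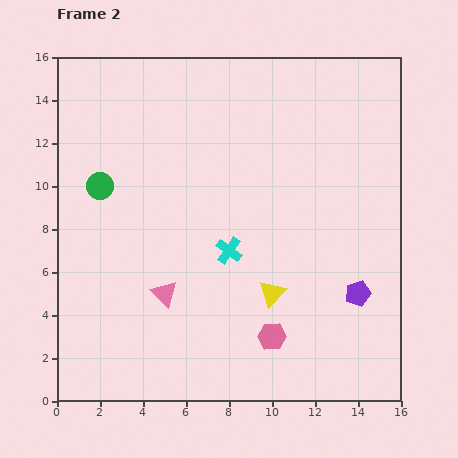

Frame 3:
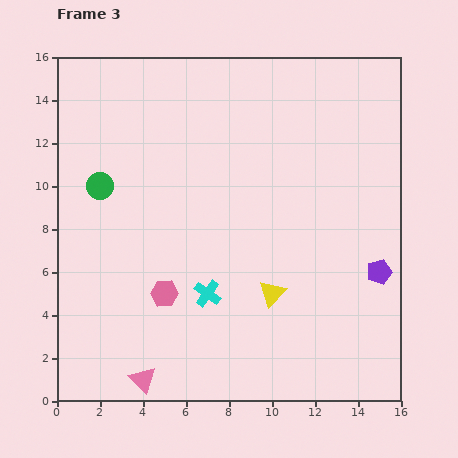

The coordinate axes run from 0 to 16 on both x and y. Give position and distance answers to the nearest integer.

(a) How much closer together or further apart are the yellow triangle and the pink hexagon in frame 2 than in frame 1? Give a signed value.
-3

Distance in frame 1: 5. Distance in frame 2: 2.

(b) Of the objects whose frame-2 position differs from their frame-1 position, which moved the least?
the cyan cross

(moved 1)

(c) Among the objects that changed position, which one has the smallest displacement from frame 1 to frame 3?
the purple pentagon

(moved 1)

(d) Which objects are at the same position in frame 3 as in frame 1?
the green circle, the yellow triangle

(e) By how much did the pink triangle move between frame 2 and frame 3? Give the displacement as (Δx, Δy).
(-1, -4)

The pink triangle was at (5, 5) in frame 2 and (4, 1) in frame 3.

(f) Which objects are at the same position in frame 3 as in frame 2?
the green circle, the yellow triangle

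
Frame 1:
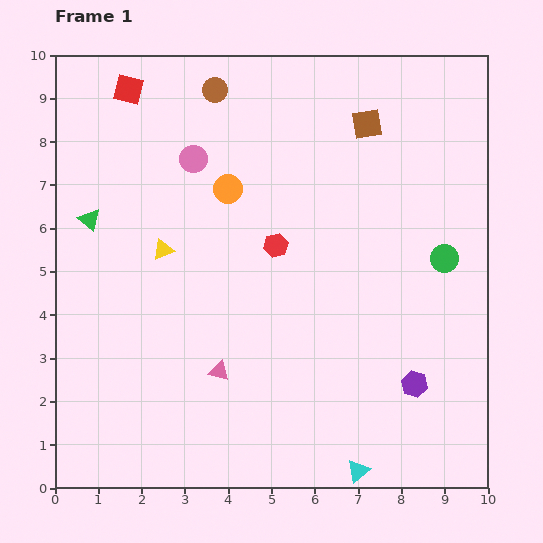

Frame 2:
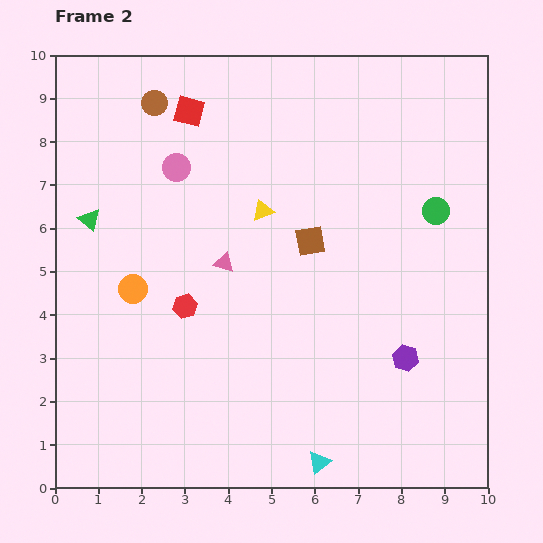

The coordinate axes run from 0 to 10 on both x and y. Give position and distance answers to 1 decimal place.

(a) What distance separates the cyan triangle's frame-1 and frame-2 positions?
0.9

The cyan triangle moved from (7.0, 0.4) to (6.1, 0.6), a distance of √(0.9² + 0.2²) ≈ 0.9.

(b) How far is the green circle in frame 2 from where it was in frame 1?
1.1

The green circle moved from (9.0, 5.3) to (8.8, 6.4), a distance of √(0.2² + 1.1²) ≈ 1.1.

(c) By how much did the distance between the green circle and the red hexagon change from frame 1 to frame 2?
+2.3

Distance in frame 1: 3.9. Distance in frame 2: 6.2.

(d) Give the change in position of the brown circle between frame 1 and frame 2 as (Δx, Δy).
(-1.4, -0.3)

The brown circle was at (3.7, 9.2) in frame 1 and (2.3, 8.9) in frame 2.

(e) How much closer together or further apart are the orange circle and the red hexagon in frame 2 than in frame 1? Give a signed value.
-0.4

Distance in frame 1: 1.7. Distance in frame 2: 1.3.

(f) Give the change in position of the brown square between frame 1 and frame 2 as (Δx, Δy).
(-1.3, -2.7)

The brown square was at (7.2, 8.4) in frame 1 and (5.9, 5.7) in frame 2.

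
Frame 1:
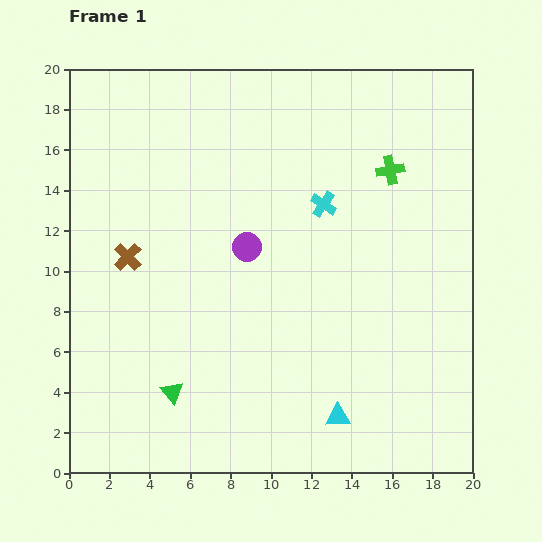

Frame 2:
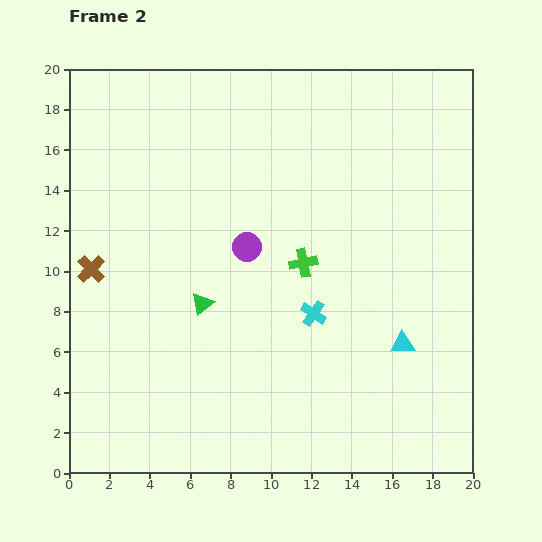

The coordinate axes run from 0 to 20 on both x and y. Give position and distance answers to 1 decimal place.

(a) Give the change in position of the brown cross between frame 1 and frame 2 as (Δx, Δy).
(-1.8, -0.6)

The brown cross was at (2.9, 10.7) in frame 1 and (1.1, 10.1) in frame 2.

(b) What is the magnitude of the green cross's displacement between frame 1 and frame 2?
6.3

The green cross moved from (15.9, 15.0) to (11.6, 10.4), a distance of √(4.3² + 4.6²) ≈ 6.3.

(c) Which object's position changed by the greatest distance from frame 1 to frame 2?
the green cross

(moved 6.3; next 5.4)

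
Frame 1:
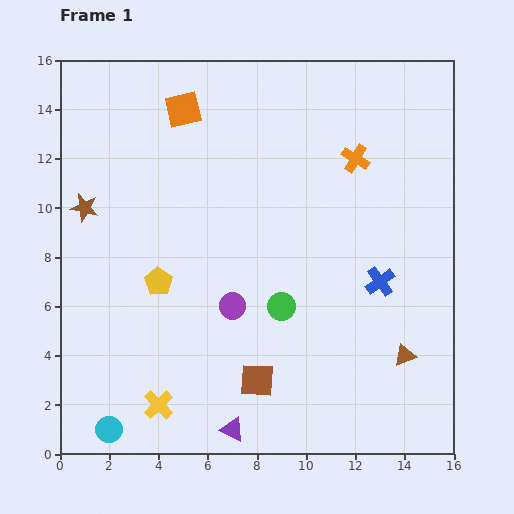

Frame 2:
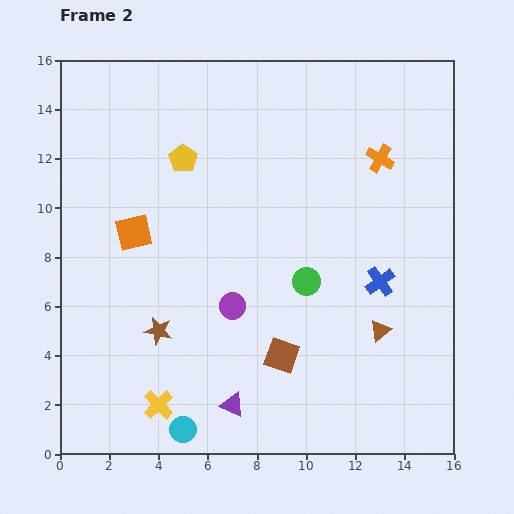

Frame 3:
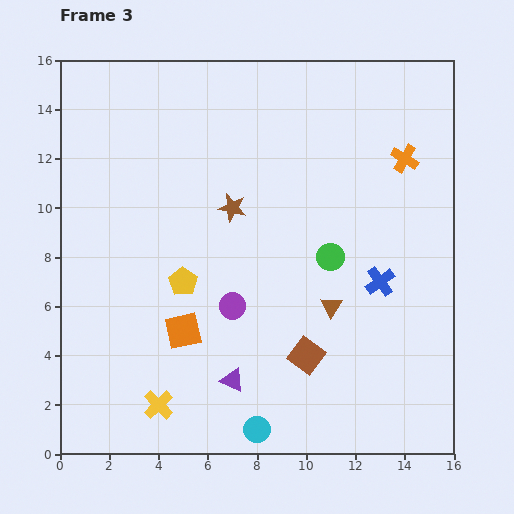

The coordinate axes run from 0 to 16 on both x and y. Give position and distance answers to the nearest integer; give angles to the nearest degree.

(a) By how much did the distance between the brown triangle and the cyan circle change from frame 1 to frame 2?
-3

Distance in frame 1: 12. Distance in frame 2: 9.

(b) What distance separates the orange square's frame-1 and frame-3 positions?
9

The orange square moved from (5, 14) to (5, 5), a distance of √(0² + 9²) ≈ 9.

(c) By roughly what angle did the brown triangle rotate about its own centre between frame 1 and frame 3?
37° counter-clockwise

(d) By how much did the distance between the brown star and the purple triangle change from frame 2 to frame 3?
+3

Distance in frame 2: 4. Distance in frame 3: 7.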